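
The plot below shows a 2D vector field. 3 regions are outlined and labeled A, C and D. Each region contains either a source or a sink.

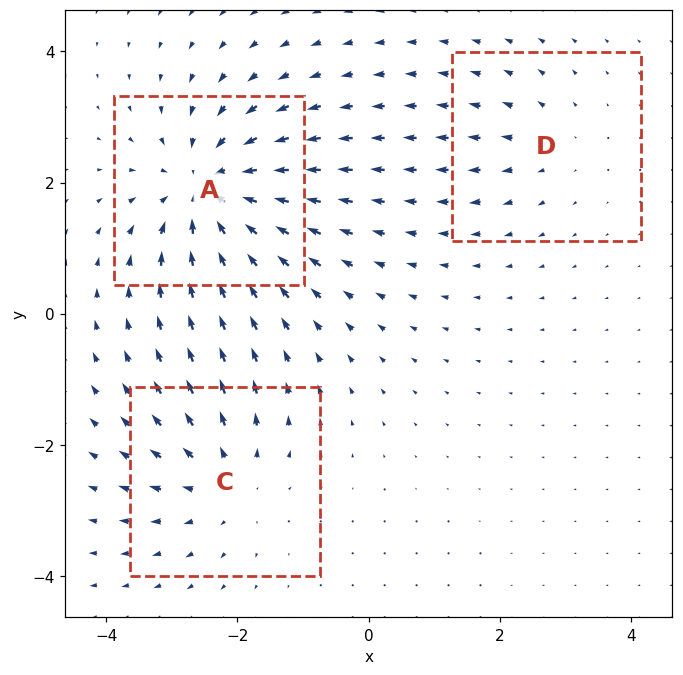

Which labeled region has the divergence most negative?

Divergence at each region's feature centre — A: about -5, C: about +3, D: about +2. Region A is most negative.

A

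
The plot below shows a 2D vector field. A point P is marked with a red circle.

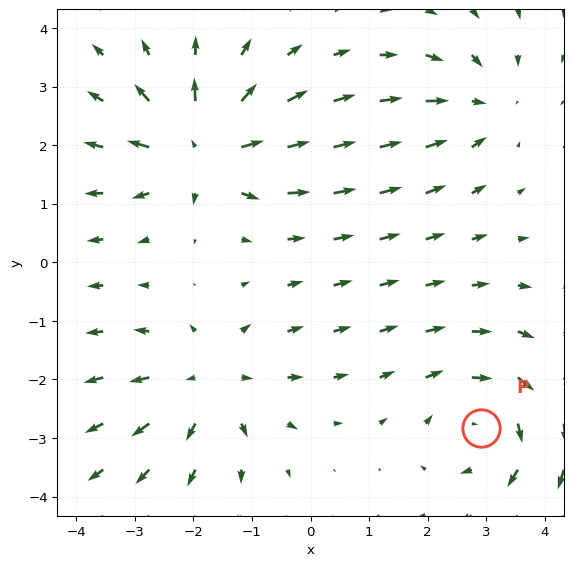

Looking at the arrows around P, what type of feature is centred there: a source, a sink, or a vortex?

vortex

At P (2.9, -2.8) the arrows circulate clockwise. Divergence ≈0, curl about -3 — near-zero divergence with nonzero curl is a vortex.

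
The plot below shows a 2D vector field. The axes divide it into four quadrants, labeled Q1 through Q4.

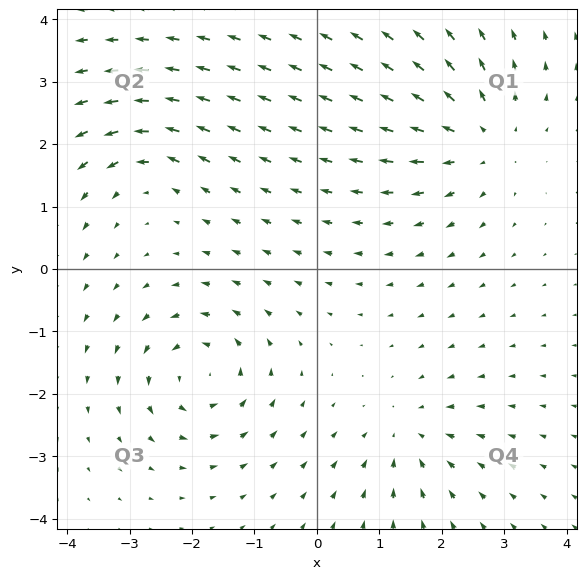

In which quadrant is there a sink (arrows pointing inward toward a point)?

The sink sits at approximately (1.5, -2.7), which lies in quadrant Q4. The divergence there is about -4, negative as expected for a sink.

Q4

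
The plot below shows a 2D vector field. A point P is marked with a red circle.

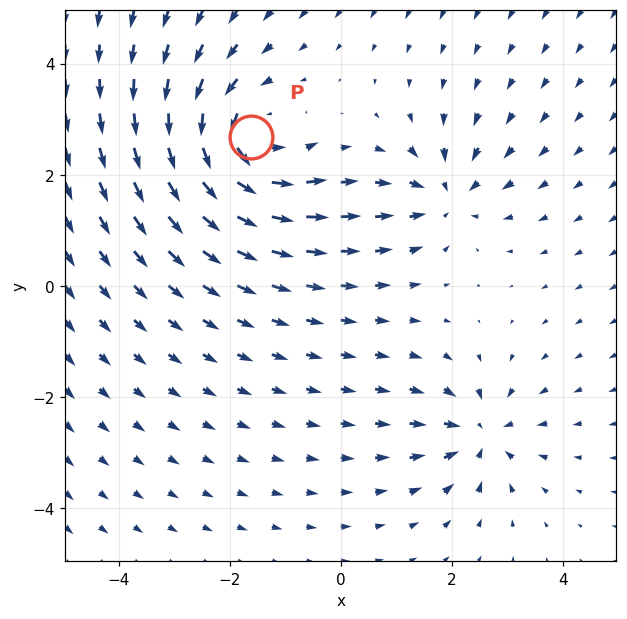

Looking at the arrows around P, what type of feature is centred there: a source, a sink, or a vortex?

vortex

At P (-1.6, 2.7) the arrows circulate counterclockwise. Divergence ≈0, curl about +5 — near-zero divergence with nonzero curl is a vortex.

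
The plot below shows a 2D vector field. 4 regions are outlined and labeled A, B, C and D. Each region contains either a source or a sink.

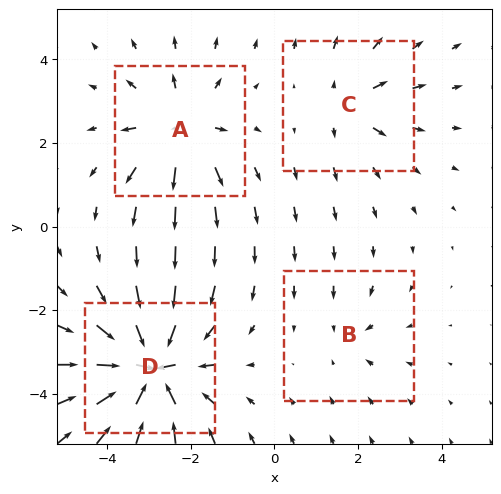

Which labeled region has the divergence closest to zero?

Divergence at each region's feature centre — A: about +5, B: about -2, C: about +3, D: about -8. Region B is closest to zero.

B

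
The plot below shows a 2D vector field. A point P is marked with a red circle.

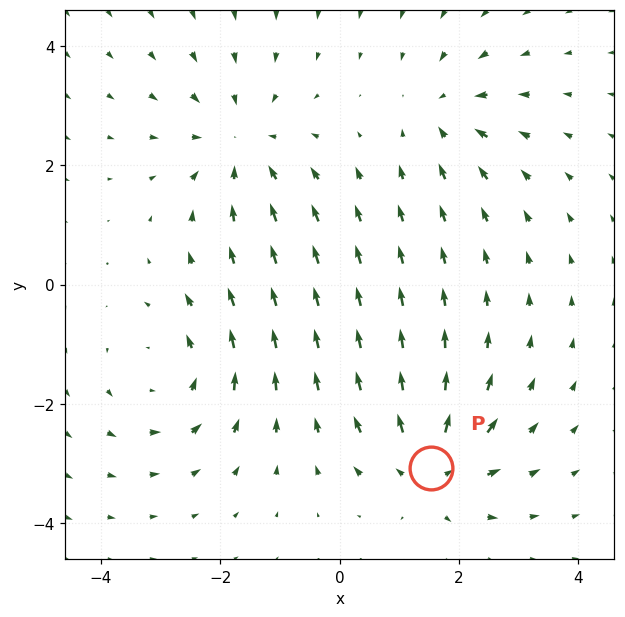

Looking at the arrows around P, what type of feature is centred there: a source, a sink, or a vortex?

At P (1.5, -3.1) the arrows spread outward. Divergence about +4, curl ≈0 — positive divergence with near-zero curl is a source.

source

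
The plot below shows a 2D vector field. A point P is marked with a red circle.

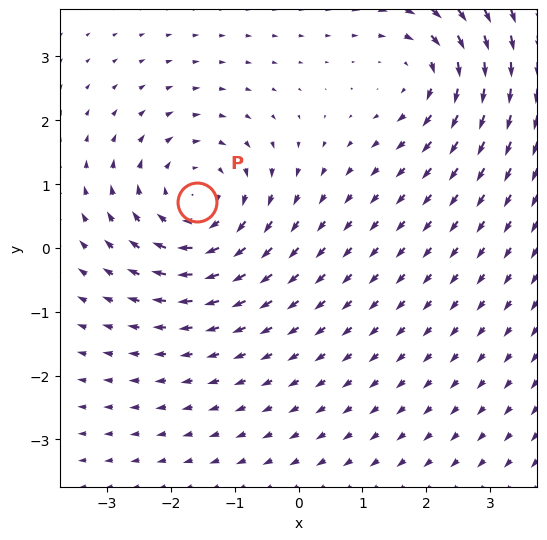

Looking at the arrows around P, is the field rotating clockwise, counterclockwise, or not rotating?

Near P at (-1.6, 0.7) the arrows circulate clockwise. The curl (z-component) there is about -4; negative curl means clockwise rotation.

clockwise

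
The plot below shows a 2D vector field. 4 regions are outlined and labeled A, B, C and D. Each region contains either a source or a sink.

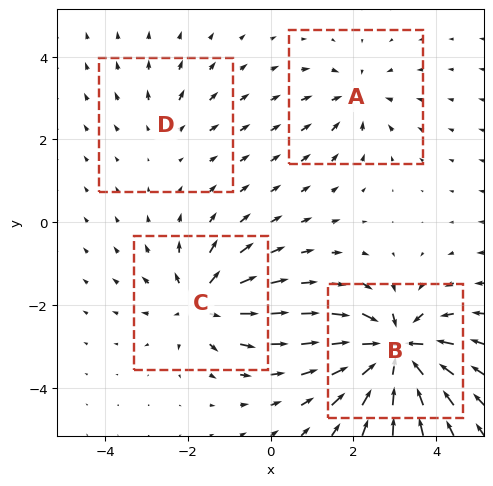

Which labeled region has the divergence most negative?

B

Divergence at each region's feature centre — A: about -4, B: about -9, C: about +6, D: about +2. Region B is most negative.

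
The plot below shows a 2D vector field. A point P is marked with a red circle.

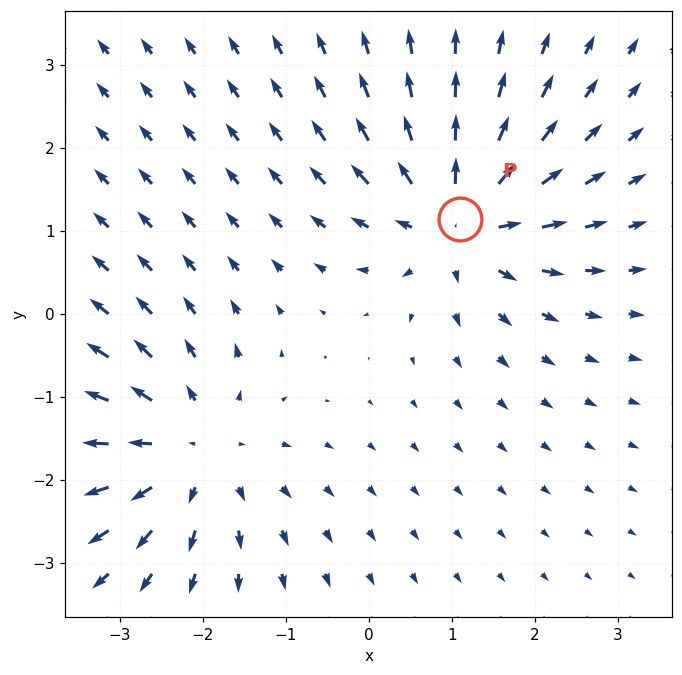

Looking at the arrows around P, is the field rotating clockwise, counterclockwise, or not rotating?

not rotating

Near P at (1.1, 1.1) the arrows show no circulation. The curl there is ≈0.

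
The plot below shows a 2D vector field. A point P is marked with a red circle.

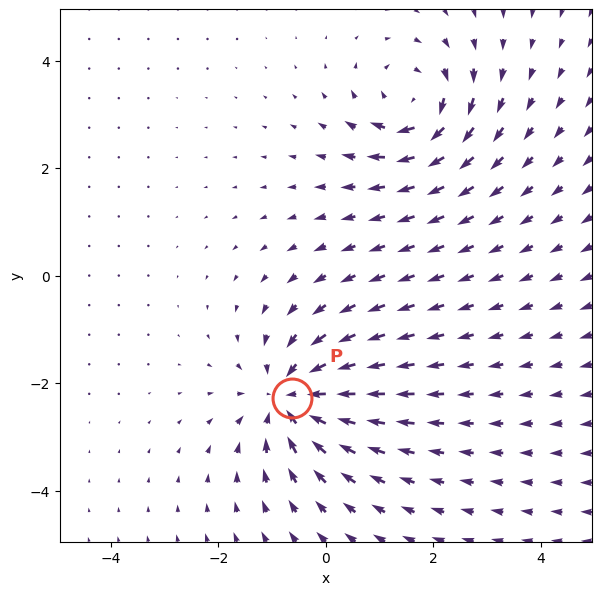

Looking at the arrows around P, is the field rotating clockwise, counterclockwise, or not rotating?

not rotating

Near P at (-0.6, -2.3) the arrows show no circulation. The curl there is ≈0.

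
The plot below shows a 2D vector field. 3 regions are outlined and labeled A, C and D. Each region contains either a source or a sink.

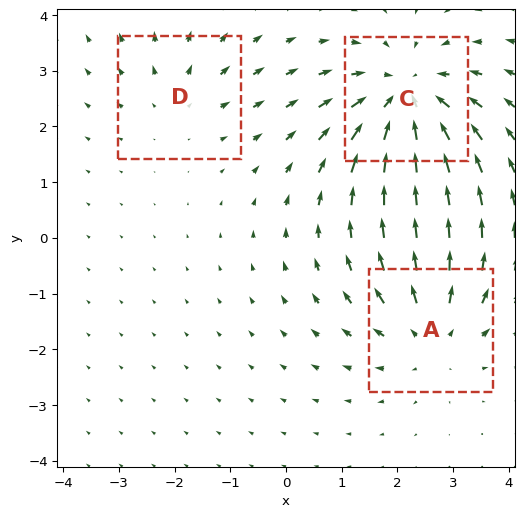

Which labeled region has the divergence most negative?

Divergence at each region's feature centre — A: about +3, C: about -4, D: about +2. Region C is most negative.

C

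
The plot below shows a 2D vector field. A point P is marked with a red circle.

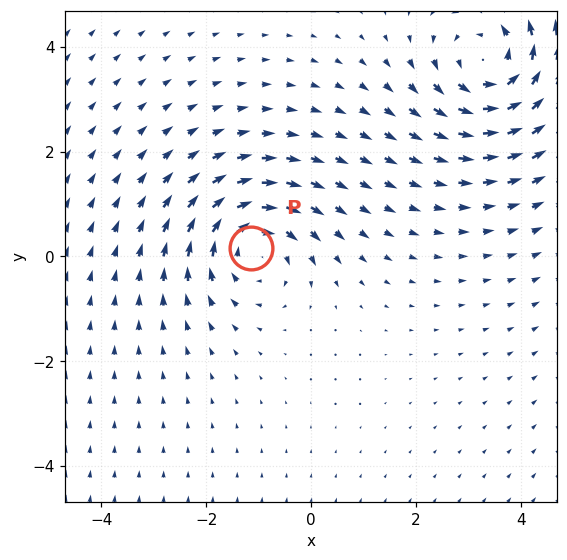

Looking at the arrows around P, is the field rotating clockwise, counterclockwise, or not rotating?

Near P at (-1.1, 0.2) the arrows circulate clockwise. The curl (z-component) there is about -4; negative curl means clockwise rotation.

clockwise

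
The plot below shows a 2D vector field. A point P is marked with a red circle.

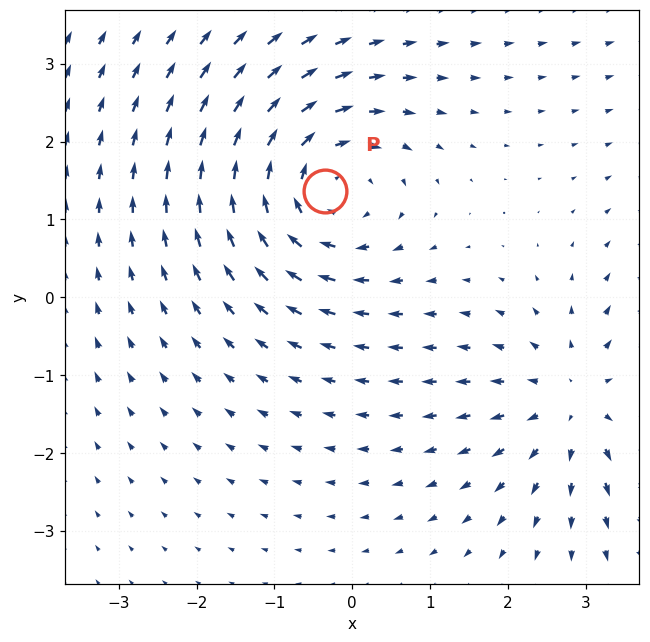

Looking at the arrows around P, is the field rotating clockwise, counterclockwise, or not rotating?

clockwise

Near P at (-0.3, 1.4) the arrows circulate clockwise. The curl (z-component) there is about -3; negative curl means clockwise rotation.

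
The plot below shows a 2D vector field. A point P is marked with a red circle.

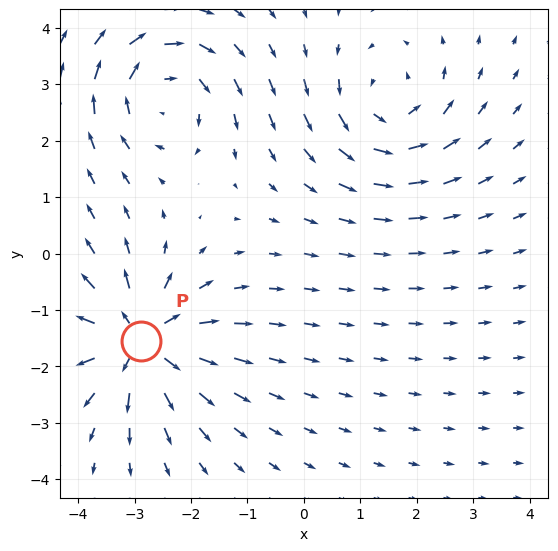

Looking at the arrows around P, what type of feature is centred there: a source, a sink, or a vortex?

source

At P (-2.9, -1.5) the arrows spread outward. Divergence about +6, curl ≈0 — positive divergence with near-zero curl is a source.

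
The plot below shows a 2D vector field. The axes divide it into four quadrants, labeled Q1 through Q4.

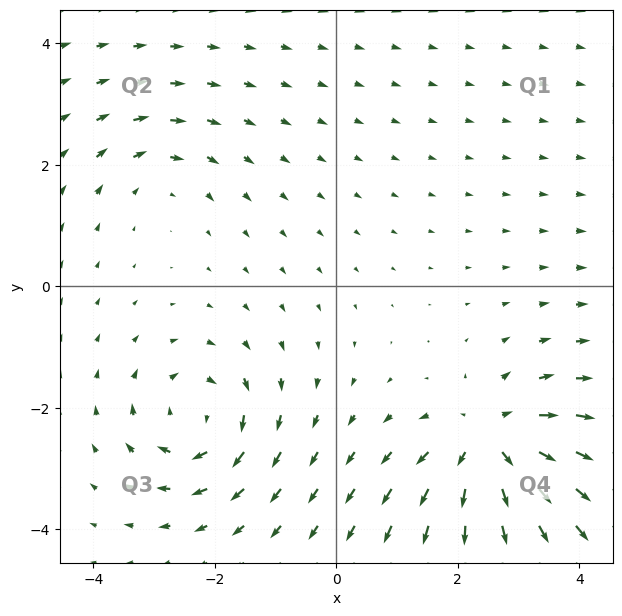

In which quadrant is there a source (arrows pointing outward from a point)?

The source sits at approximately (2.5, -2.6), which lies in quadrant Q4. The divergence there is about +6, positive as expected for a source.

Q4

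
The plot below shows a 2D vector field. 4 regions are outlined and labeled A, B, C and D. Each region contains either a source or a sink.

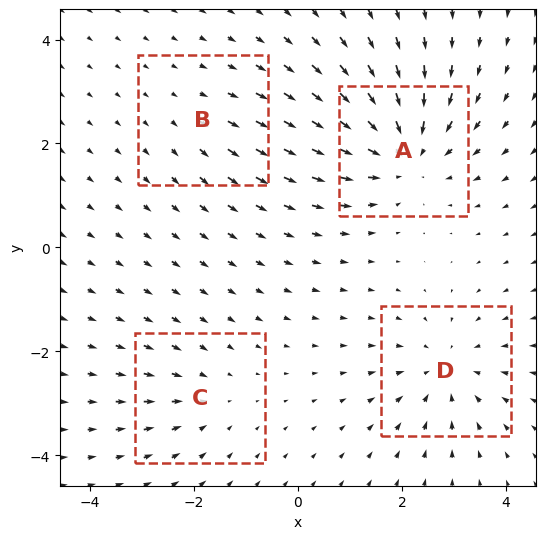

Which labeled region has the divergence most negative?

Divergence at each region's feature centre — A: about -6, B: about +2, C: about -3, D: about -4. Region A is most negative.

A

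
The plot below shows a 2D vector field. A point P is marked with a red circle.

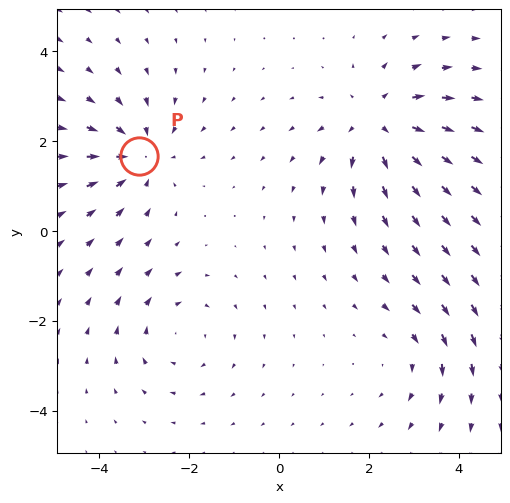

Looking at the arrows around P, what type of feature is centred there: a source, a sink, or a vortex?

At P (-3.1, 1.7) the arrows converge inward. Divergence about -4, curl ≈0 — negative divergence with near-zero curl is a sink.

sink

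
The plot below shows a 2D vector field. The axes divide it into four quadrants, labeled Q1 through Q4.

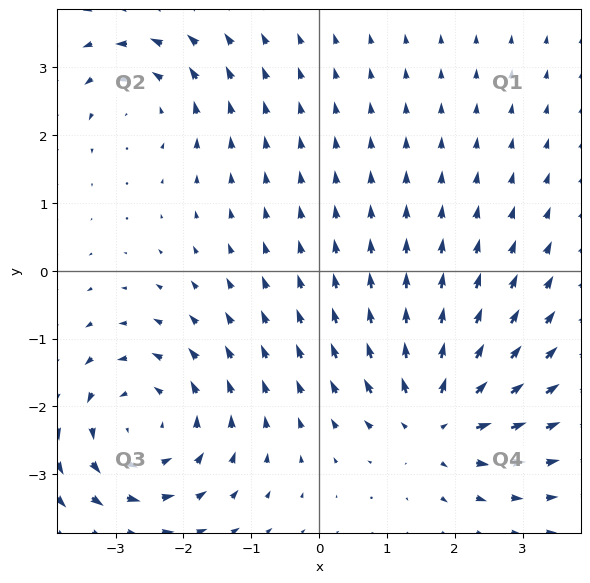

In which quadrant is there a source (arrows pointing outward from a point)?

Q4

The source sits at approximately (1.7, -2.2), which lies in quadrant Q4. The divergence there is about +5, positive as expected for a source.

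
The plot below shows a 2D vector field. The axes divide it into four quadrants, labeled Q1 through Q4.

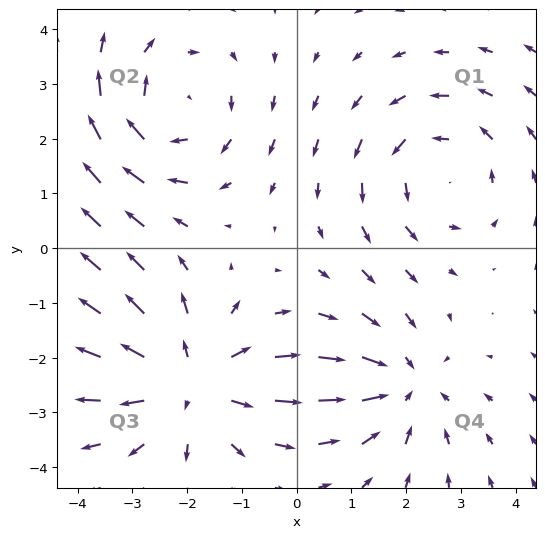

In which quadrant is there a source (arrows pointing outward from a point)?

The source sits at approximately (-1.9, -2.5), which lies in quadrant Q3. The divergence there is about +4, positive as expected for a source.

Q3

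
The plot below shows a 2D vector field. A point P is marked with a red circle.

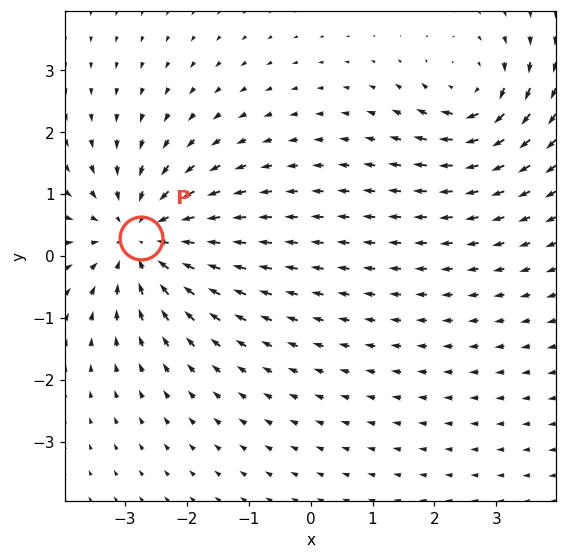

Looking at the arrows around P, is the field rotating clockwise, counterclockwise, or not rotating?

not rotating

Near P at (-2.7, 0.3) the arrows show no circulation. The curl there is ≈0.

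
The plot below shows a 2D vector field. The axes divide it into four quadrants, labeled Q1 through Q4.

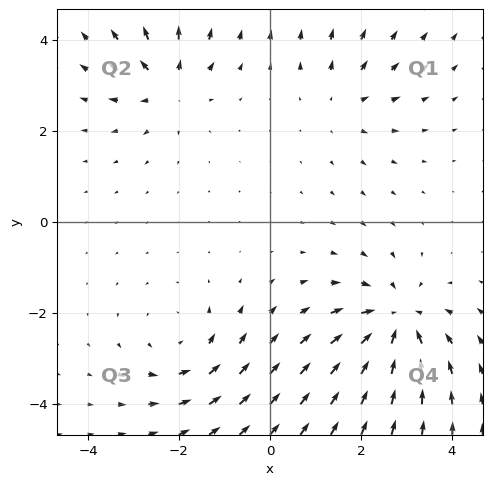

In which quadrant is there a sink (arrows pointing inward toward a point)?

Q4

The sink sits at approximately (2.8, -2.2), which lies in quadrant Q4. The divergence there is about -5, negative as expected for a sink.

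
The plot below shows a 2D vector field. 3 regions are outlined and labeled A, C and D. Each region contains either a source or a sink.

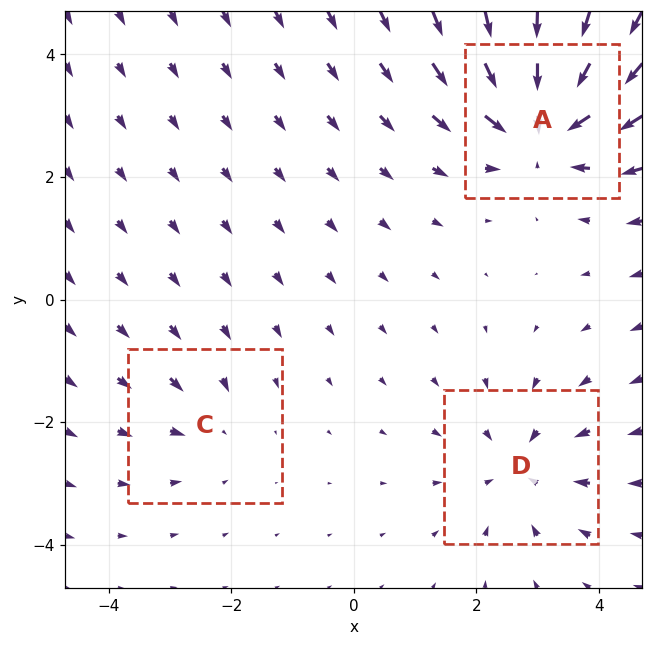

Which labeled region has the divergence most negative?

A

Divergence at each region's feature centre — A: about -5, C: about -2, D: about -3. Region A is most negative.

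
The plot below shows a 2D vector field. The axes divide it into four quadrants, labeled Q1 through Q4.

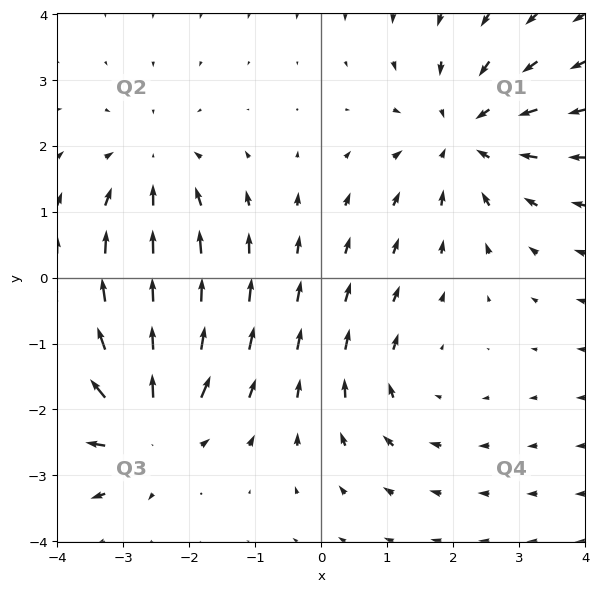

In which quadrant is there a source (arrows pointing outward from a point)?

Q3

The source sits at approximately (-2.7, -2.3), which lies in quadrant Q3. The divergence there is about +5, positive as expected for a source.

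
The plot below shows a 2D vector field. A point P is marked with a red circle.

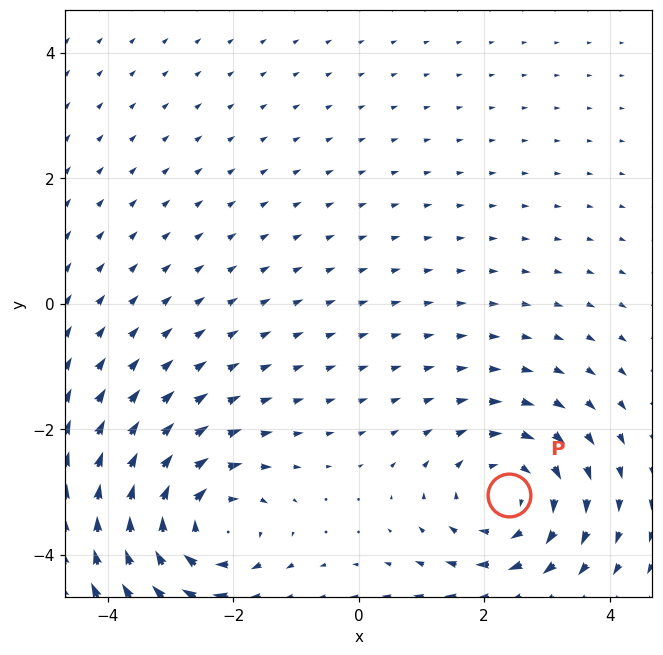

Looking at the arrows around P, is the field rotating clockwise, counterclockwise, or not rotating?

Near P at (2.4, -3.1) the arrows circulate clockwise. The curl (z-component) there is about -3; negative curl means clockwise rotation.

clockwise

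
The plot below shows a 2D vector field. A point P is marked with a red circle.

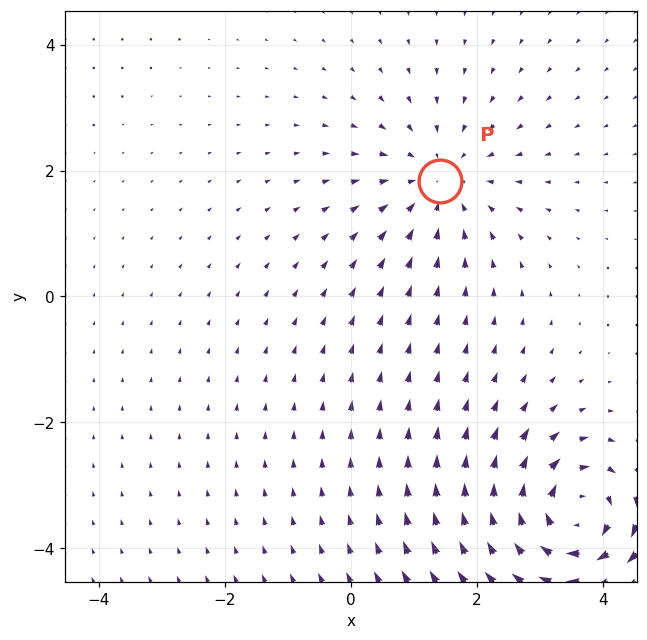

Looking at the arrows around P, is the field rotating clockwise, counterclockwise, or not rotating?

Near P at (1.4, 1.8) the arrows show no circulation. The curl there is ≈0.

not rotating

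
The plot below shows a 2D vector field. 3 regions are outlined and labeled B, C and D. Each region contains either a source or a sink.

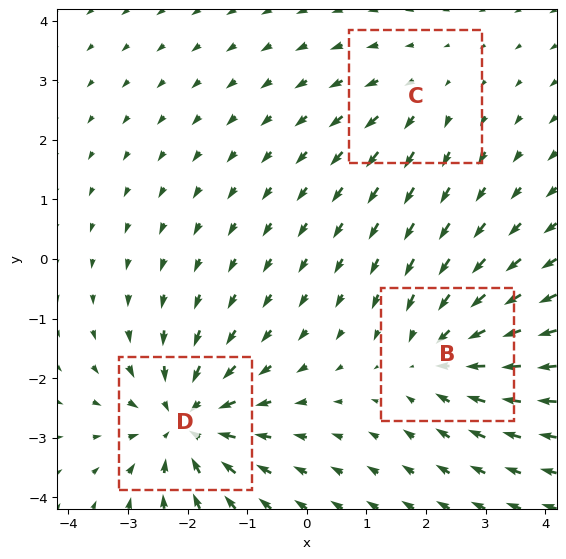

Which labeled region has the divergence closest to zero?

C

Divergence at each region's feature centre — B: about -3, C: about +2, D: about -5. Region C is closest to zero.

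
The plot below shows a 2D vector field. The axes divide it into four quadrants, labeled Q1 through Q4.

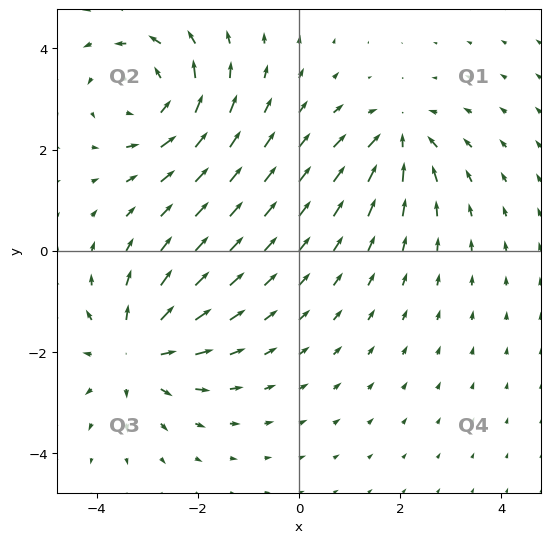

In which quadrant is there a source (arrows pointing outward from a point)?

The source sits at approximately (-3.2, -2.0), which lies in quadrant Q3. The divergence there is about +4, positive as expected for a source.

Q3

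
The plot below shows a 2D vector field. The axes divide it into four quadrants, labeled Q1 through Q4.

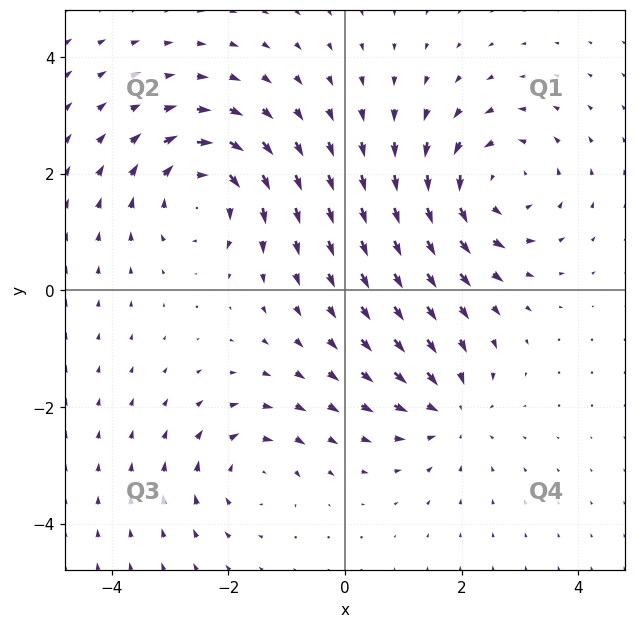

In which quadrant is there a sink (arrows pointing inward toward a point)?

Q4

The sink sits at approximately (1.8, -2.1), which lies in quadrant Q4. The divergence there is about -4, negative as expected for a sink.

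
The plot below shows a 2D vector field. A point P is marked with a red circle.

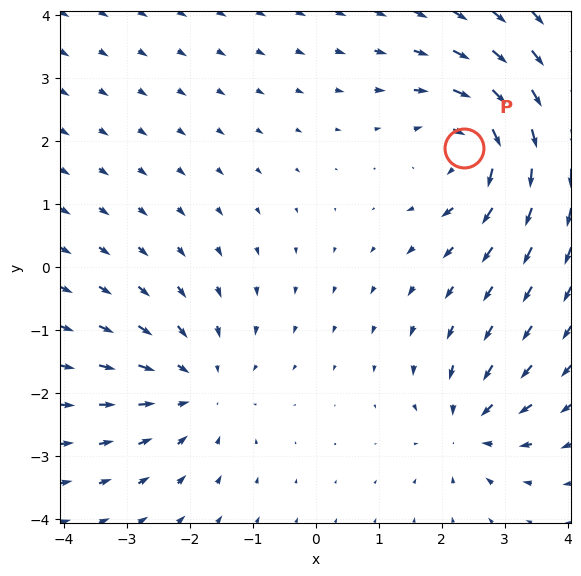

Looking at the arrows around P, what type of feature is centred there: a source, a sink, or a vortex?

At P (2.4, 1.9) the arrows circulate clockwise. Divergence ≈0, curl about -6 — near-zero divergence with nonzero curl is a vortex.

vortex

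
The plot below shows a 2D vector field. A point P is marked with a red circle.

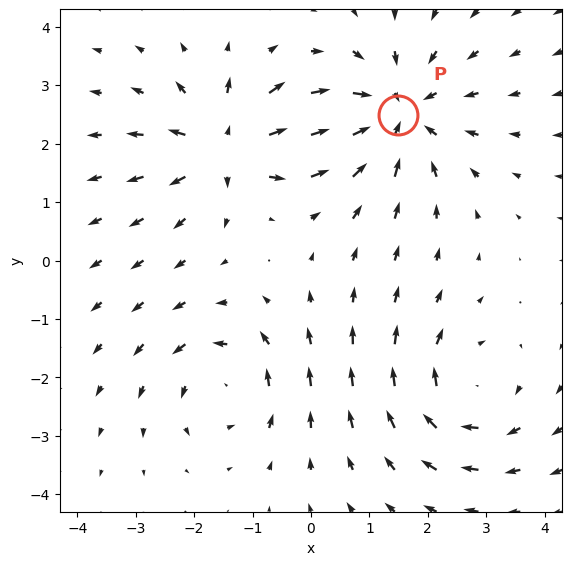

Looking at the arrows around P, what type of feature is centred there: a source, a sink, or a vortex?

At P (1.5, 2.5) the arrows converge inward. Divergence about -5, curl ≈0 — negative divergence with near-zero curl is a sink.

sink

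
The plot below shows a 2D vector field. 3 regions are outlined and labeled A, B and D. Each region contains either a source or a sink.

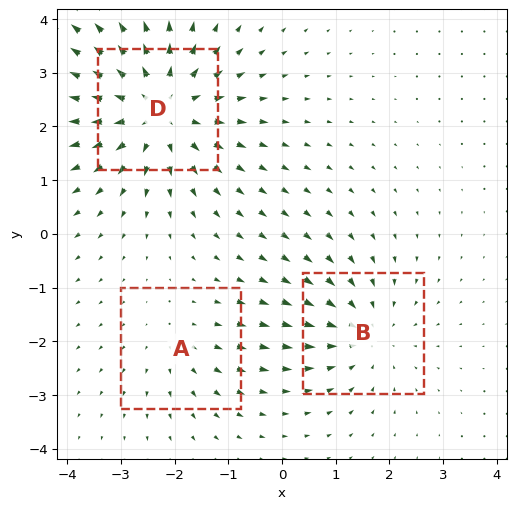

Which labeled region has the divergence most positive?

D

Divergence at each region's feature centre — A: about +2, B: about -3, D: about +5. Region D is most positive.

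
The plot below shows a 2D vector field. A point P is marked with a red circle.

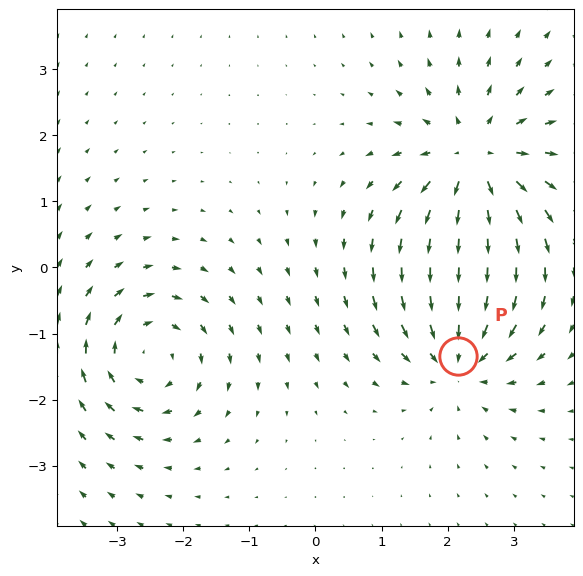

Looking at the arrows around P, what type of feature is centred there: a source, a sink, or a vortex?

At P (2.2, -1.3) the arrows converge inward. Divergence about -4, curl ≈0 — negative divergence with near-zero curl is a sink.

sink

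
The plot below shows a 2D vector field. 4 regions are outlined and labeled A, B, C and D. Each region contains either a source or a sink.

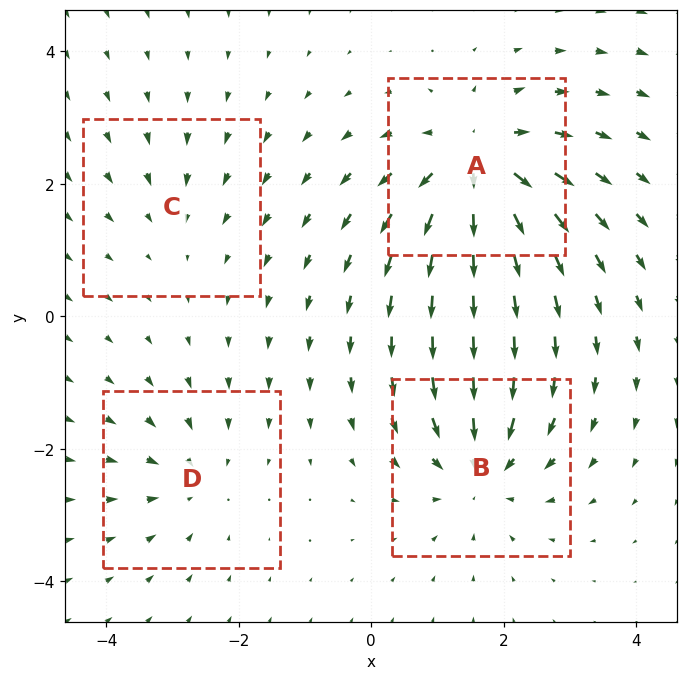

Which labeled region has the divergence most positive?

Divergence at each region's feature centre — A: about +7, B: about -5, C: about -2, D: about -3. Region A is most positive.

A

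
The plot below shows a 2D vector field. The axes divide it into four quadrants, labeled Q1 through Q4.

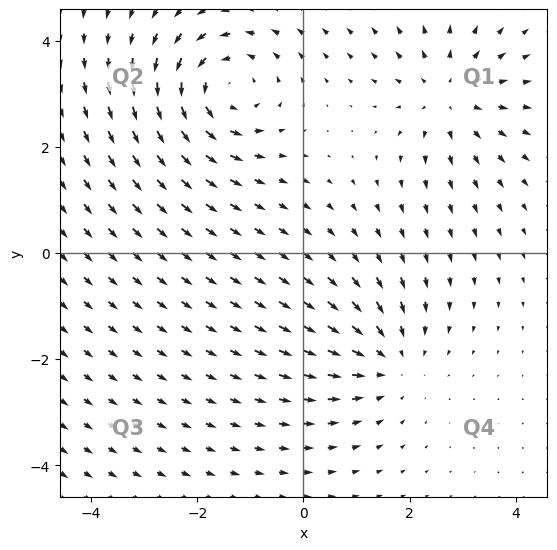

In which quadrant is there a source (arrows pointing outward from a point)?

Q1

The source sits at approximately (2.7, 2.9), which lies in quadrant Q1. The divergence there is about +3, positive as expected for a source.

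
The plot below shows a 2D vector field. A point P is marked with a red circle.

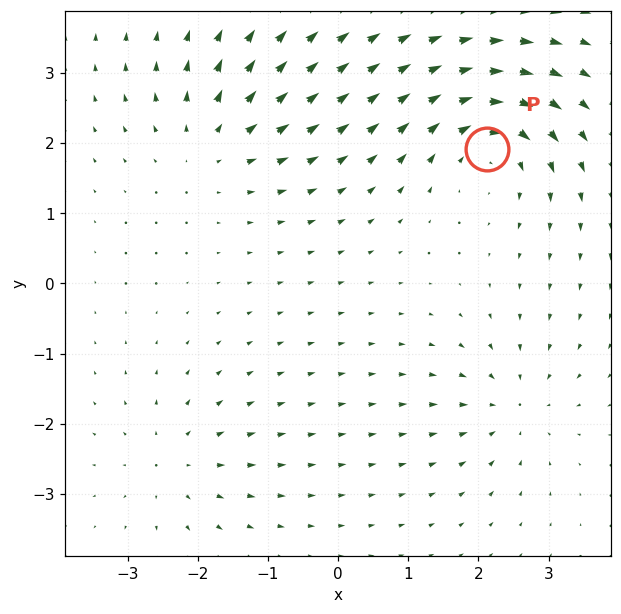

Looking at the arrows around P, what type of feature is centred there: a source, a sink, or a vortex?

vortex

At P (2.1, 1.9) the arrows circulate clockwise. Divergence ≈0, curl about -5 — near-zero divergence with nonzero curl is a vortex.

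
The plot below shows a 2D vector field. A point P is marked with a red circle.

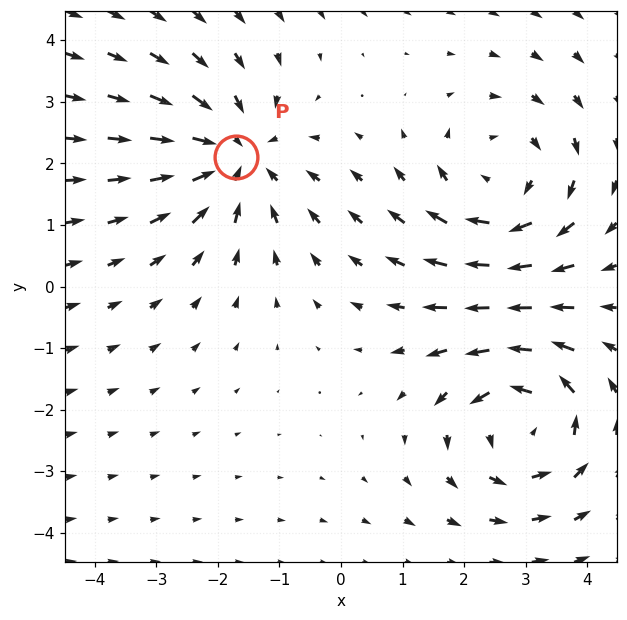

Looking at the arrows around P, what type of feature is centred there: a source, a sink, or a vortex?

At P (-1.7, 2.1) the arrows converge inward. Divergence about -4, curl ≈0 — negative divergence with near-zero curl is a sink.

sink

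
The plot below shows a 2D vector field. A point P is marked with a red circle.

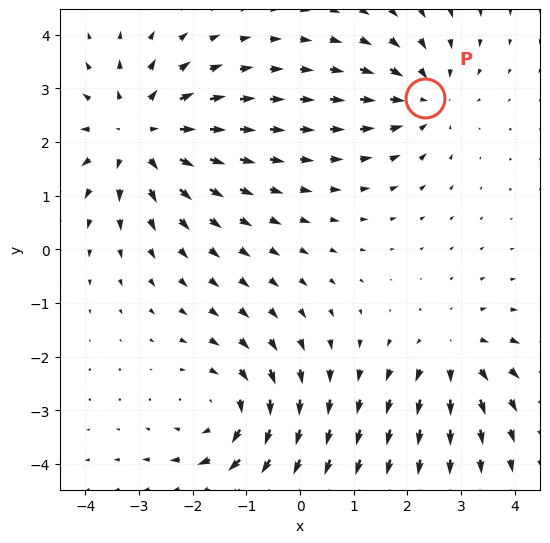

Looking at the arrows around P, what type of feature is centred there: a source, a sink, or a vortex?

sink

At P (2.3, 2.8) the arrows converge inward. Divergence about -3, curl ≈0 — negative divergence with near-zero curl is a sink.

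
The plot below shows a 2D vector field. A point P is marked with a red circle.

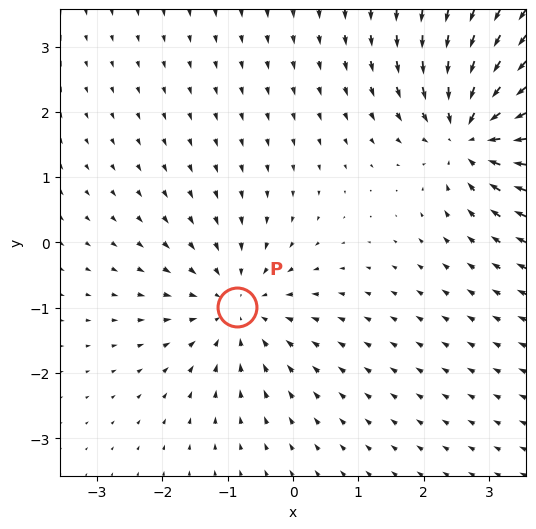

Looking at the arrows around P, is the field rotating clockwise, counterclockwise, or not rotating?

Near P at (-0.9, -1.0) the arrows show no circulation. The curl there is ≈0.

not rotating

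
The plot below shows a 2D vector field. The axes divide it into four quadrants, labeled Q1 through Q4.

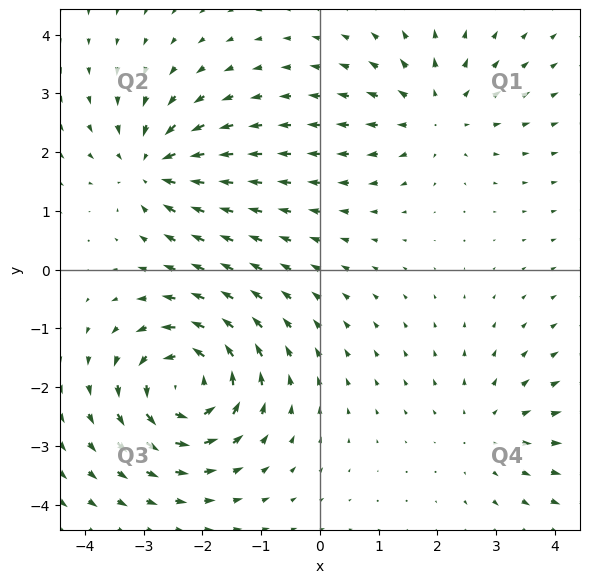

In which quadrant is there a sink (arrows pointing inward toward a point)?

The sink sits at approximately (-2.8, 1.8), which lies in quadrant Q2. The divergence there is about -5, negative as expected for a sink.

Q2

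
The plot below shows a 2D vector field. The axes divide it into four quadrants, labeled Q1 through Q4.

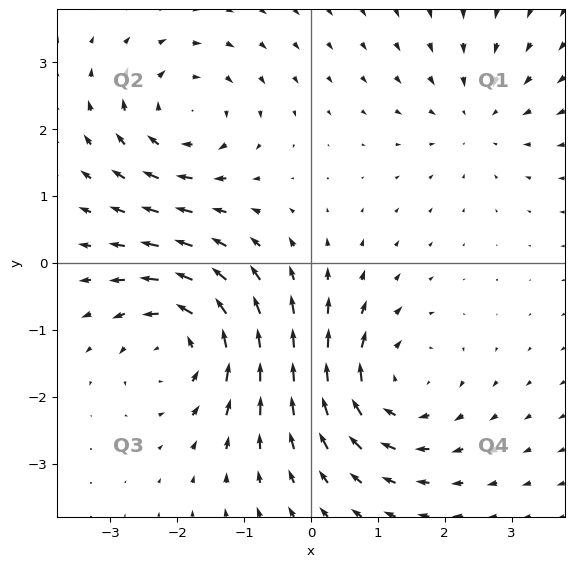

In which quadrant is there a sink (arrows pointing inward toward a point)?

Q1

The sink sits at approximately (2.5, 2.2), which lies in quadrant Q1. The divergence there is about -3, negative as expected for a sink.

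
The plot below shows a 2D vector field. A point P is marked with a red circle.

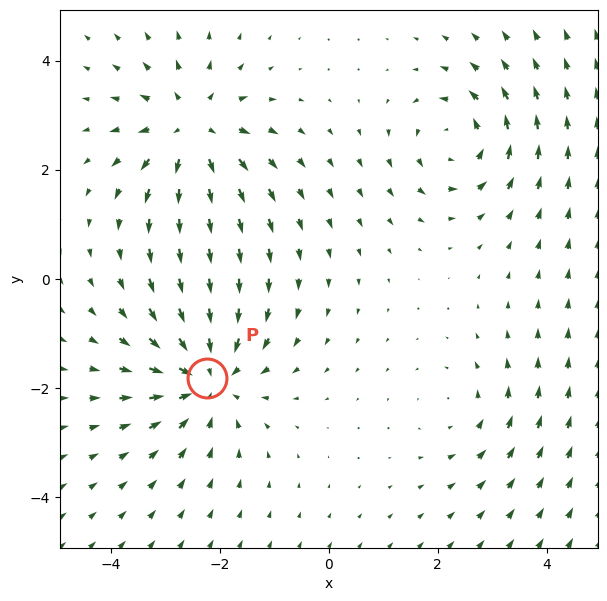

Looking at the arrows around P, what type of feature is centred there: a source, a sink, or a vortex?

At P (-2.2, -1.8) the arrows converge inward. Divergence about -5, curl ≈0 — negative divergence with near-zero curl is a sink.

sink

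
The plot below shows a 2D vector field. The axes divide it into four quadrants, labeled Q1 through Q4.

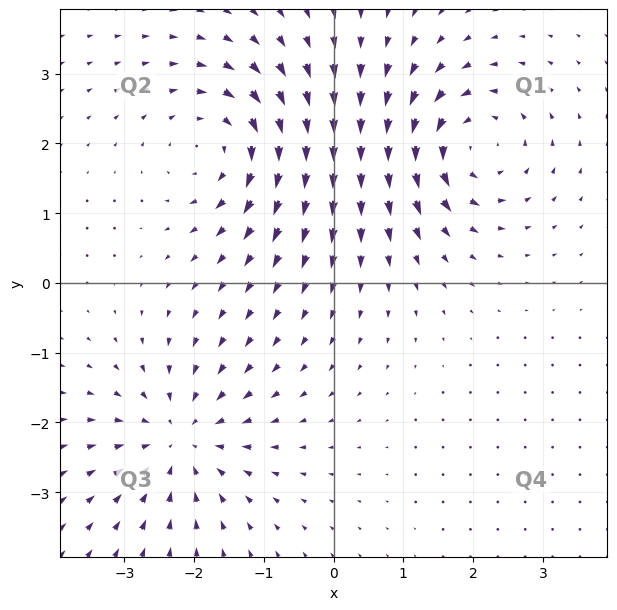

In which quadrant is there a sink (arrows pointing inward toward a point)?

The sink sits at approximately (-2.2, -2.2), which lies in quadrant Q3. The divergence there is about -4, negative as expected for a sink.

Q3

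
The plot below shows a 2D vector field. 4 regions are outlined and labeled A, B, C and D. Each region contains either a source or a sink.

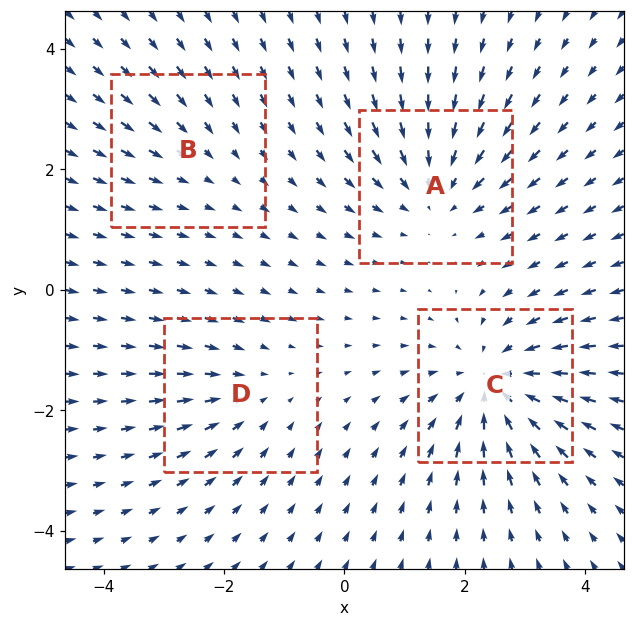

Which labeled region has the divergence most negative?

C

Divergence at each region's feature centre — A: about -4, B: about -2, C: about -6, D: about -3. Region C is most negative.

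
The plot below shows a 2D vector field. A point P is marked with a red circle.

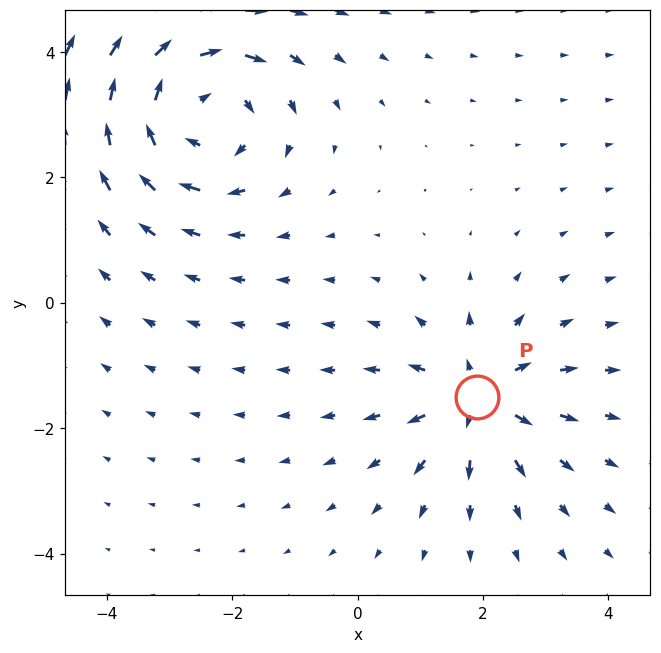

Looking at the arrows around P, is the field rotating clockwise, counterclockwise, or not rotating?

not rotating

Near P at (1.9, -1.5) the arrows show no circulation. The curl there is ≈0.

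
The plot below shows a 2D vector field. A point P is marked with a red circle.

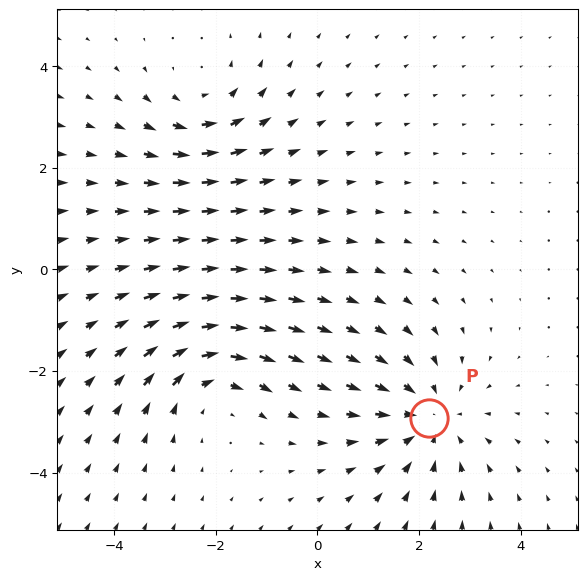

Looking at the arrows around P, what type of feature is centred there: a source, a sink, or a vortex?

At P (2.2, -2.9) the arrows converge inward. Divergence about -3, curl ≈0 — negative divergence with near-zero curl is a sink.

sink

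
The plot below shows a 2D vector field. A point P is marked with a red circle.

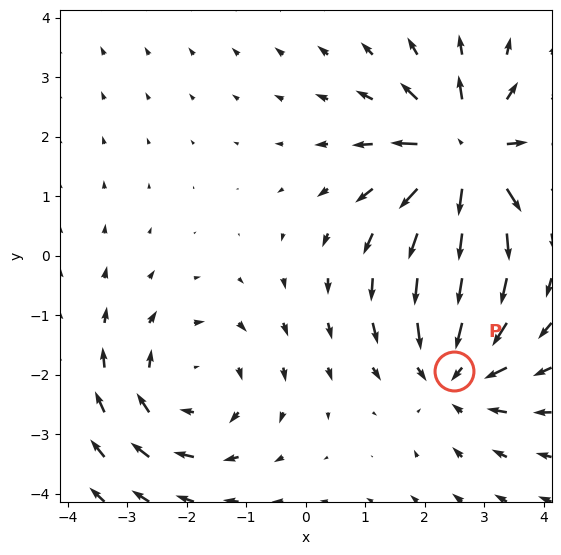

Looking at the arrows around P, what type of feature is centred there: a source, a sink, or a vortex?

sink

At P (2.5, -1.9) the arrows converge inward. Divergence about -4, curl ≈0 — negative divergence with near-zero curl is a sink.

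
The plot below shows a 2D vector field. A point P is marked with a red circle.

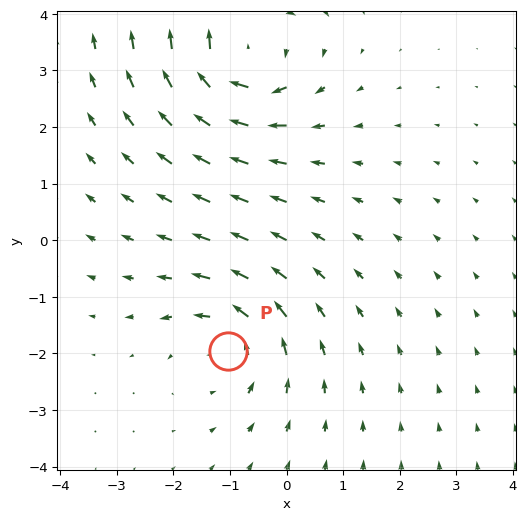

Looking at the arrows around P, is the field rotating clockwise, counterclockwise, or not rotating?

Near P at (-1.0, -1.9) the arrows circulate counterclockwise. The curl (z-component) there is about +3; positive curl means counterclockwise rotation.

counterclockwise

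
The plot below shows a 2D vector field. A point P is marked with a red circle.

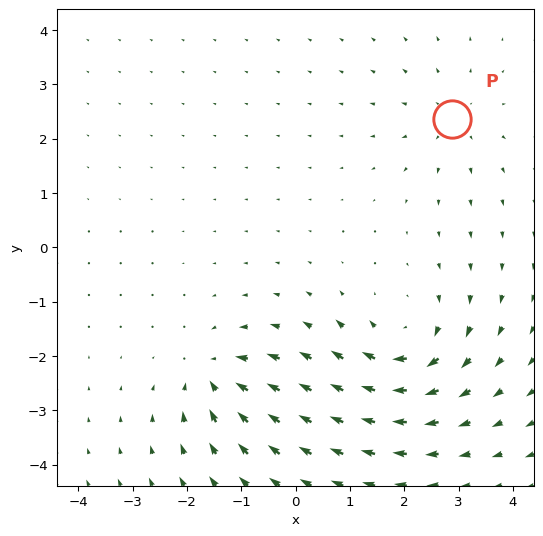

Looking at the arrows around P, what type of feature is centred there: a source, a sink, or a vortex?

At P (2.9, 2.4) the arrows spread outward. Divergence about +3, curl ≈0 — positive divergence with near-zero curl is a source.

source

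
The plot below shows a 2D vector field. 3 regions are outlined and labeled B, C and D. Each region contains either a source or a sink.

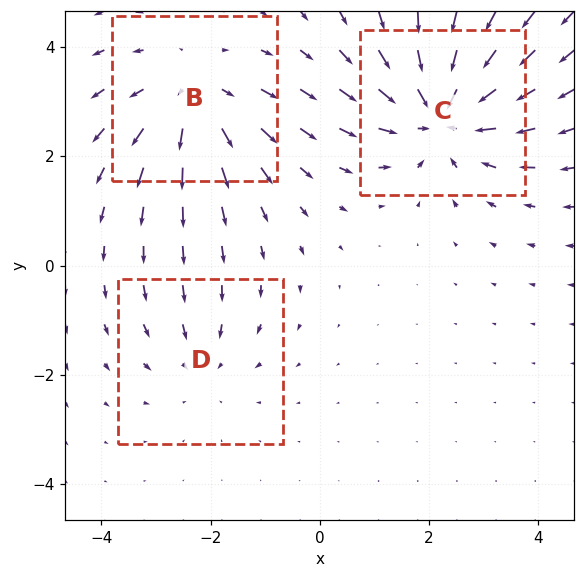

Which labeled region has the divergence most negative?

C

Divergence at each region's feature centre — B: about +3, C: about -4, D: about -2. Region C is most negative.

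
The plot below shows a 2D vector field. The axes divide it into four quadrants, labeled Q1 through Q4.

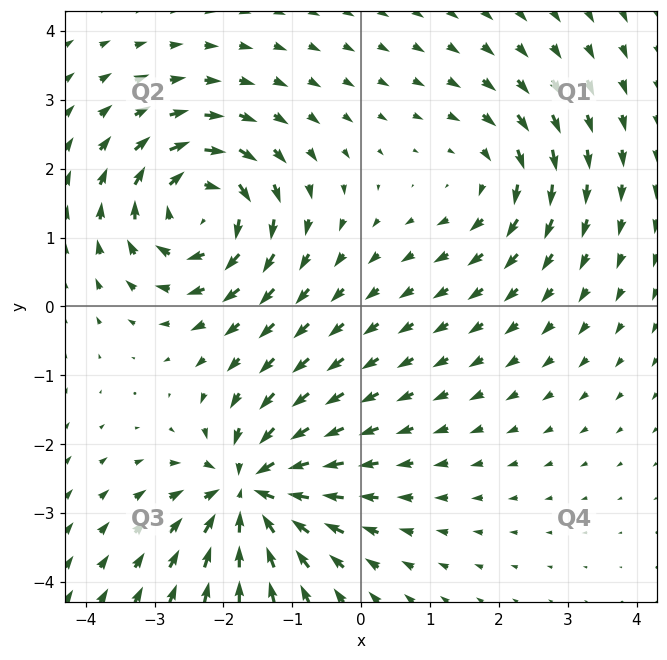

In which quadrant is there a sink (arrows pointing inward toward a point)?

Q3

The sink sits at approximately (-1.6, -2.7), which lies in quadrant Q3. The divergence there is about -6, negative as expected for a sink.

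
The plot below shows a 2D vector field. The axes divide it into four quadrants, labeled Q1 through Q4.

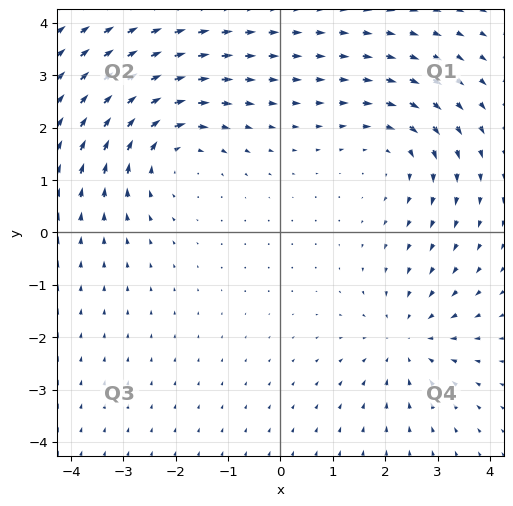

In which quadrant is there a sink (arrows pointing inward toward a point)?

The sink sits at approximately (2.4, -2.1), which lies in quadrant Q4. The divergence there is about -3, negative as expected for a sink.

Q4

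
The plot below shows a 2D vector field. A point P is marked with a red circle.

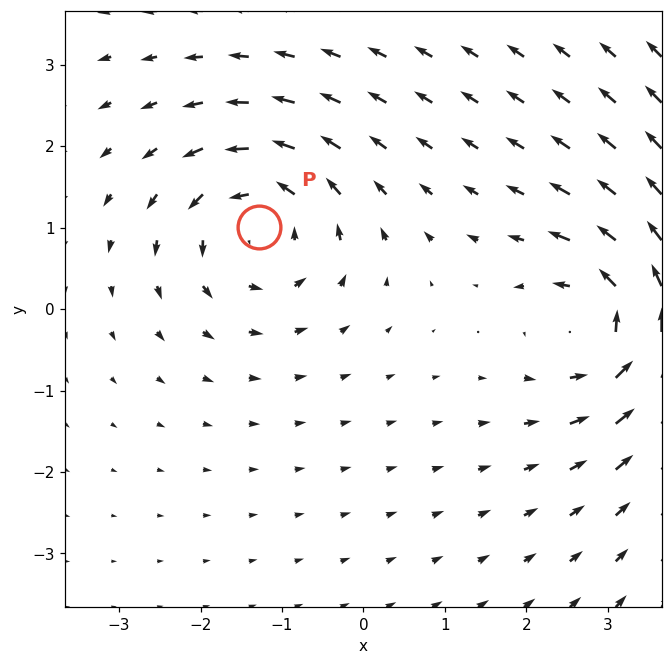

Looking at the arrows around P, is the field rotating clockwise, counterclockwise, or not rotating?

Near P at (-1.3, 1.0) the arrows circulate counterclockwise. The curl (z-component) there is about +5; positive curl means counterclockwise rotation.

counterclockwise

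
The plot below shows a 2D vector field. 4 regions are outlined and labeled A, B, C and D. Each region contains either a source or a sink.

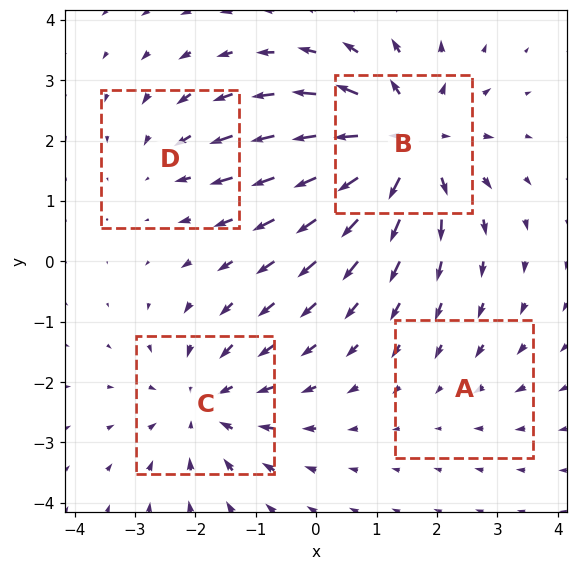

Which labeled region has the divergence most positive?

Divergence at each region's feature centre — A: about -2, B: about +6, C: about -4, D: about -3. Region B is most positive.

B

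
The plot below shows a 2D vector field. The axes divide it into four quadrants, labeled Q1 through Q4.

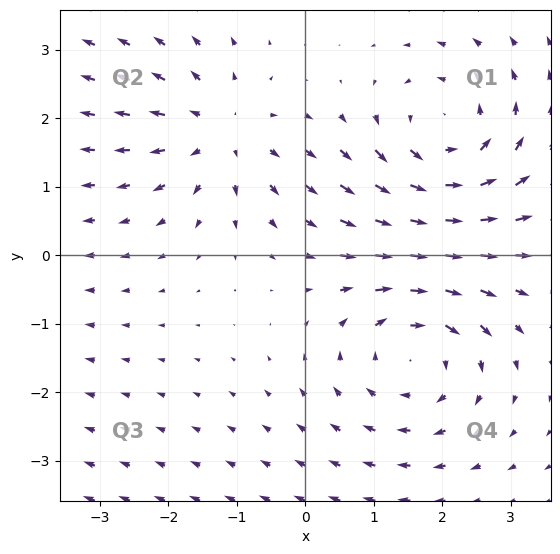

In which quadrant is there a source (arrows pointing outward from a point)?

The source sits at approximately (-1.2, 1.8), which lies in quadrant Q2. The divergence there is about +3, positive as expected for a source.

Q2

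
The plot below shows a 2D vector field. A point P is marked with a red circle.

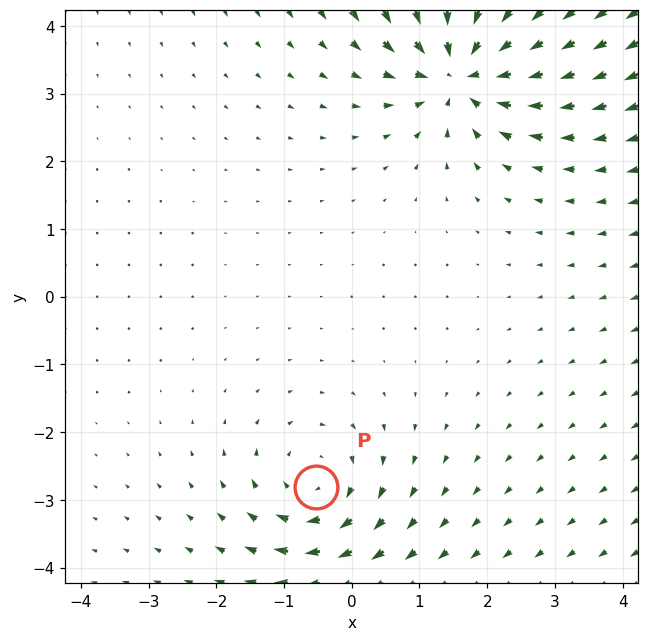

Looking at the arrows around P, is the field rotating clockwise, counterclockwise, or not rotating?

Near P at (-0.5, -2.8) the arrows circulate clockwise. The curl (z-component) there is about -3; negative curl means clockwise rotation.

clockwise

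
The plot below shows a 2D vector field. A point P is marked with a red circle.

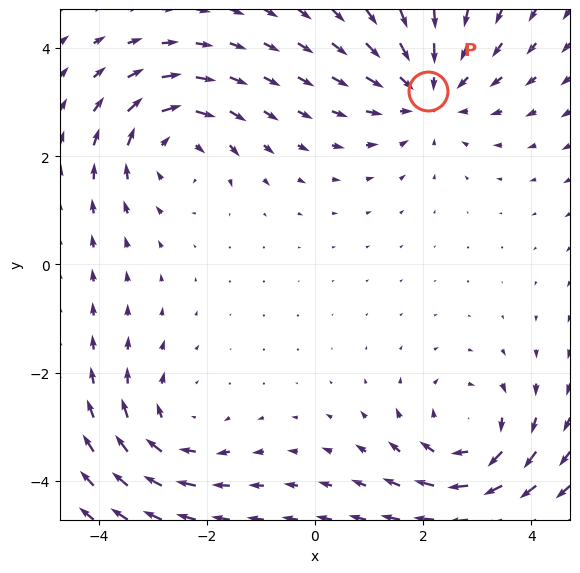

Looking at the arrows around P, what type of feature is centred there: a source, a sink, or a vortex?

sink

At P (2.1, 3.2) the arrows converge inward. Divergence about -3, curl ≈0 — negative divergence with near-zero curl is a sink.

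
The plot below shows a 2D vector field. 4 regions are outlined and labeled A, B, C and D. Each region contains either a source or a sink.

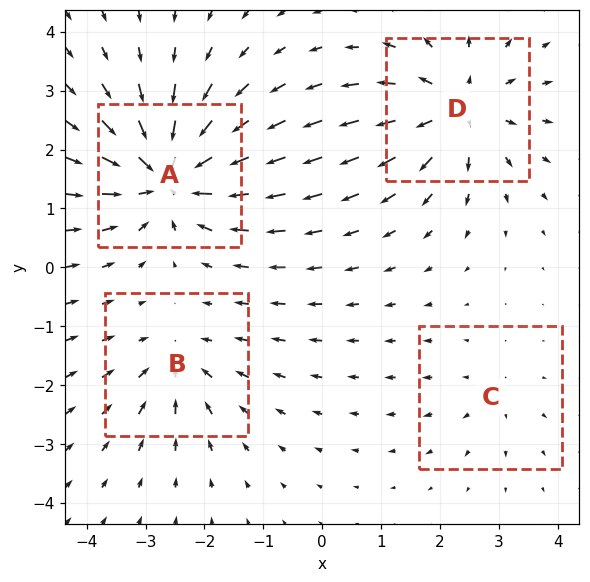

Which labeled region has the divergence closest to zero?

Divergence at each region's feature centre — A: about -7, B: about -4, C: about +2, D: about +6. Region C is closest to zero.

C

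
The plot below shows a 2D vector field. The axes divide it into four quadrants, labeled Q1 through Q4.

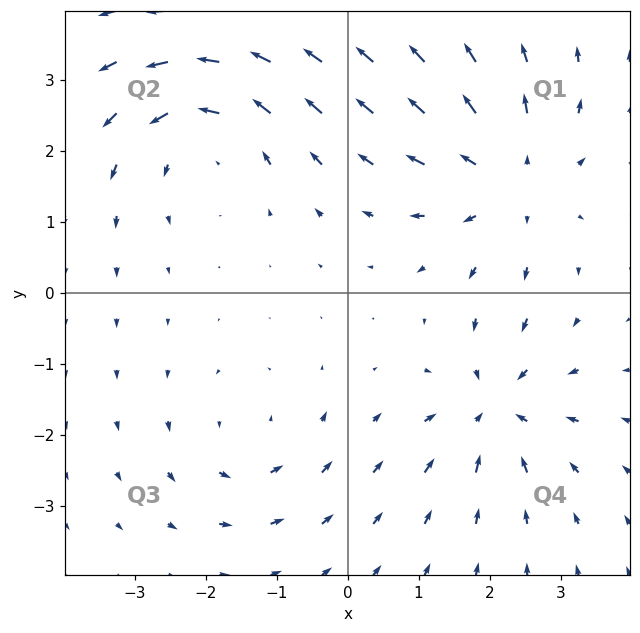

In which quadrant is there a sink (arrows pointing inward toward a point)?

Q4

The sink sits at approximately (2.1, -1.6), which lies in quadrant Q4. The divergence there is about -5, negative as expected for a sink.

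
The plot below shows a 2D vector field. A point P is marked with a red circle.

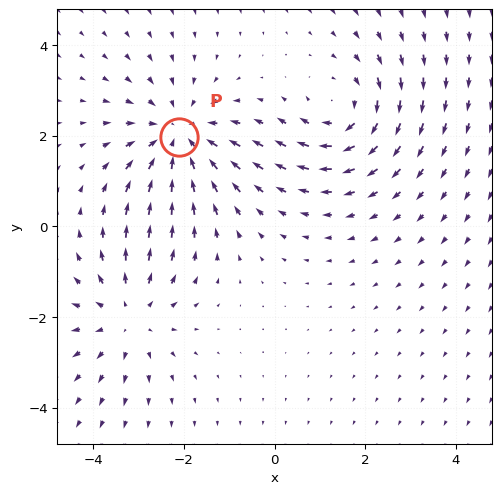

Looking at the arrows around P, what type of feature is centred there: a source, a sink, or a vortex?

At P (-2.1, 2.0) the arrows converge inward. Divergence about -4, curl ≈0 — negative divergence with near-zero curl is a sink.

sink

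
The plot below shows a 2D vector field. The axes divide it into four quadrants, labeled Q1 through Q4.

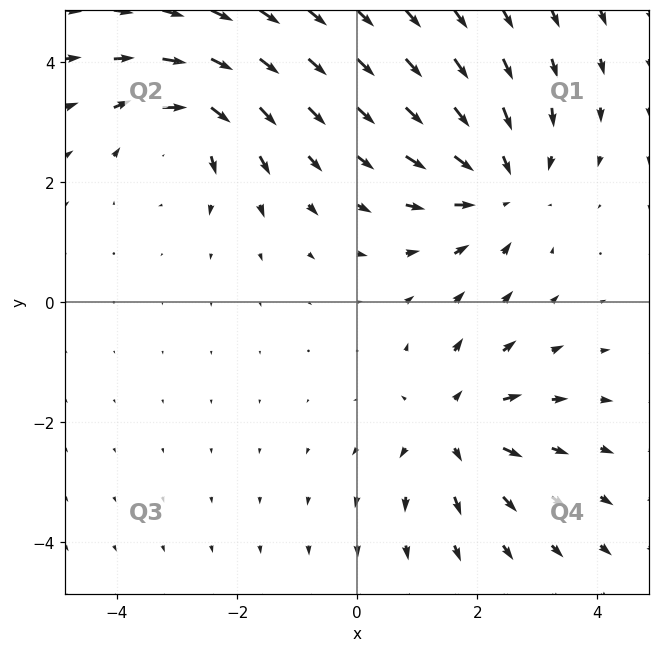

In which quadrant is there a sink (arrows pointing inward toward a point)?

Q1

The sink sits at approximately (2.4, 1.9), which lies in quadrant Q1. The divergence there is about -3, negative as expected for a sink.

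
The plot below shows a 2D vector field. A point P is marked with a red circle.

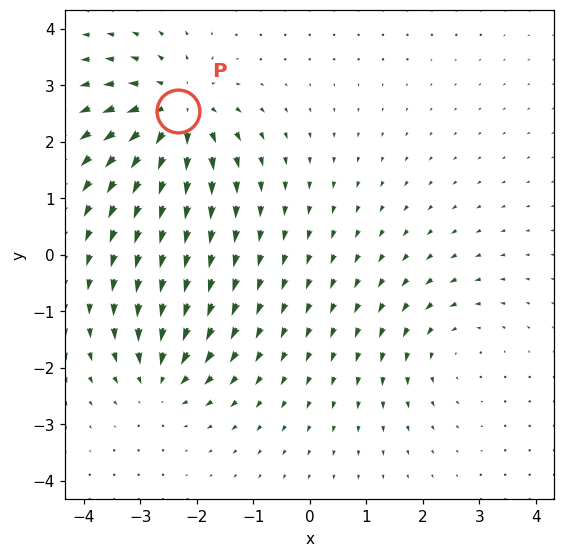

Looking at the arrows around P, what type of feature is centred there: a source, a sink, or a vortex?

source

At P (-2.3, 2.5) the arrows spread outward. Divergence about +6, curl ≈0 — positive divergence with near-zero curl is a source.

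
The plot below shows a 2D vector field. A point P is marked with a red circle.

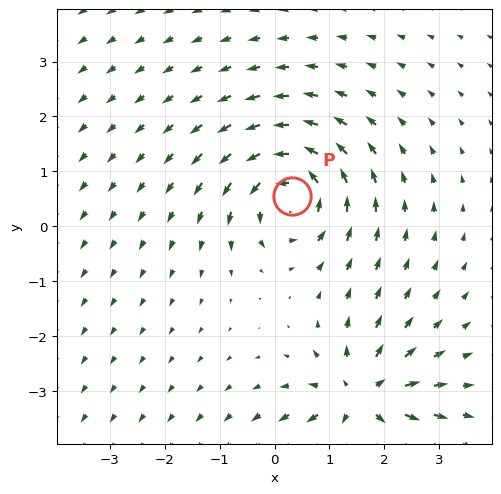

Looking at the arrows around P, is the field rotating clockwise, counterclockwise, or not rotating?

counterclockwise

Near P at (0.3, 0.6) the arrows circulate counterclockwise. The curl (z-component) there is about +7; positive curl means counterclockwise rotation.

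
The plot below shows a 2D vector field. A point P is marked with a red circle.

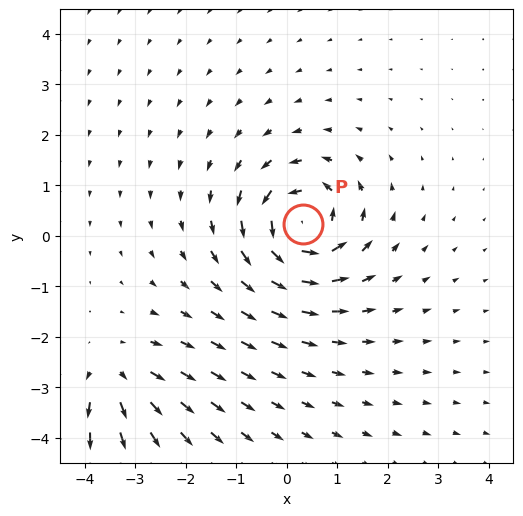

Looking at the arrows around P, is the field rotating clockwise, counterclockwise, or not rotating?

Near P at (0.3, 0.2) the arrows circulate counterclockwise. The curl (z-component) there is about +7; positive curl means counterclockwise rotation.

counterclockwise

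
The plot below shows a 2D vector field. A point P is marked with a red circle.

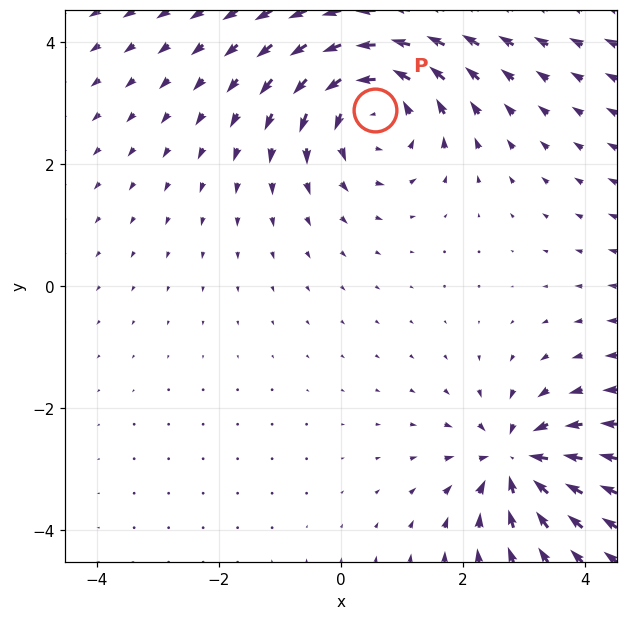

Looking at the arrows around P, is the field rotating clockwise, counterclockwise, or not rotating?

counterclockwise

Near P at (0.6, 2.9) the arrows circulate counterclockwise. The curl (z-component) there is about +4; positive curl means counterclockwise rotation.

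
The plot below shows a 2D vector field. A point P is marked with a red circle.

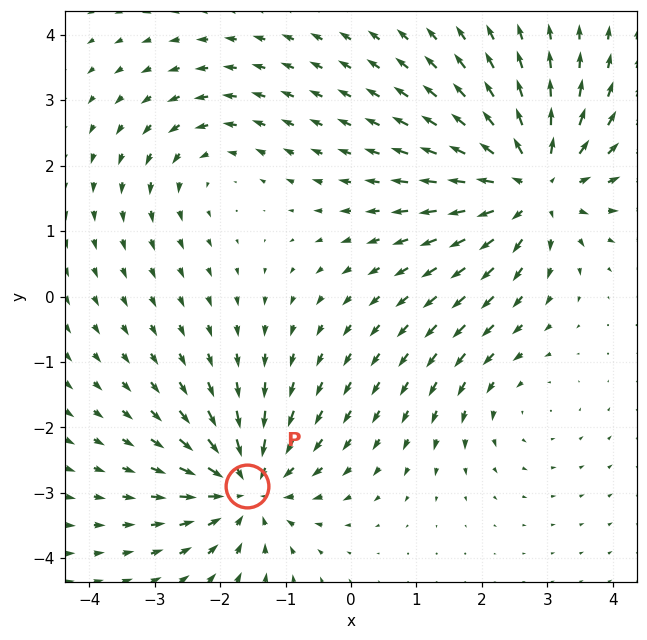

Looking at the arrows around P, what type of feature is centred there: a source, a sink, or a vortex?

sink

At P (-1.6, -2.9) the arrows converge inward. Divergence about -5, curl ≈0 — negative divergence with near-zero curl is a sink.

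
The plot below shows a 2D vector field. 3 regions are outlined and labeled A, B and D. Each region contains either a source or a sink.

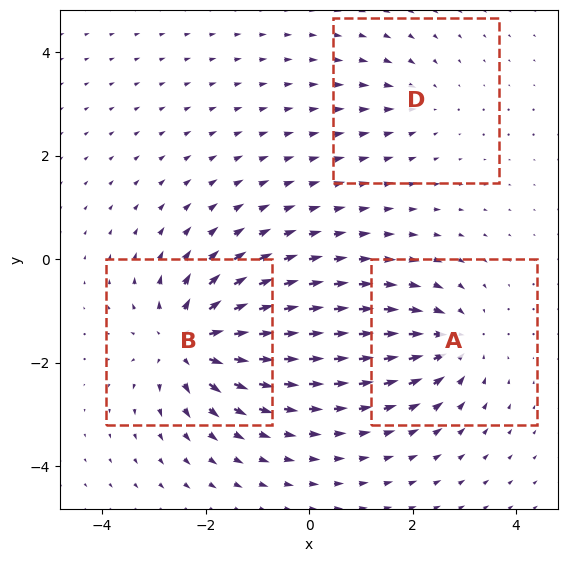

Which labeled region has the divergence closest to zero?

Divergence at each region's feature centre — A: about -4, B: about +5, D: about -2. Region D is closest to zero.

D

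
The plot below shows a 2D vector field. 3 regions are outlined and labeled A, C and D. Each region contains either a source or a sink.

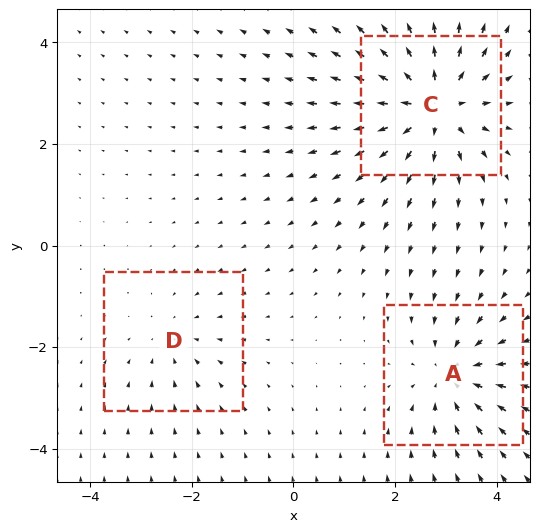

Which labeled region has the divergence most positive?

C

Divergence at each region's feature centre — A: about -3, C: about +5, D: about -2. Region C is most positive.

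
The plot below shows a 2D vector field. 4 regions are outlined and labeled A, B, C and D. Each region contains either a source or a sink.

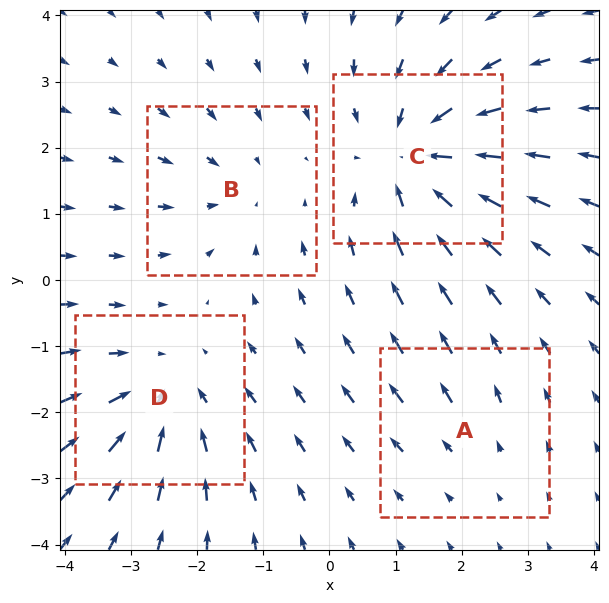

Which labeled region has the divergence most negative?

Divergence at each region's feature centre — A: about +2, B: about -3, C: about -7, D: about -5. Region C is most negative.

C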